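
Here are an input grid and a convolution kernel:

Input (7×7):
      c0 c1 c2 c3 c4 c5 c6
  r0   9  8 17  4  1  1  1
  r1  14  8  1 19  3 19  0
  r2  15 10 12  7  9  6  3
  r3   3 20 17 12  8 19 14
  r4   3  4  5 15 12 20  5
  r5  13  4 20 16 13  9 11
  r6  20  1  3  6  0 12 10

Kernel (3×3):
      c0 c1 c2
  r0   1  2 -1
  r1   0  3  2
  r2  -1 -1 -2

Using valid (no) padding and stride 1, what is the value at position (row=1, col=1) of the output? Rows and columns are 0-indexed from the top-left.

The receptive field on the input at this output position is [8 1 19 / 10 12 7 / 20 17 12]. Elementwise product with the kernel and sum: 8·1 + 1·2 + 19·-1 + 12·3 + 7·2 + 20·-1 + 17·-1 + 12·-2.

-20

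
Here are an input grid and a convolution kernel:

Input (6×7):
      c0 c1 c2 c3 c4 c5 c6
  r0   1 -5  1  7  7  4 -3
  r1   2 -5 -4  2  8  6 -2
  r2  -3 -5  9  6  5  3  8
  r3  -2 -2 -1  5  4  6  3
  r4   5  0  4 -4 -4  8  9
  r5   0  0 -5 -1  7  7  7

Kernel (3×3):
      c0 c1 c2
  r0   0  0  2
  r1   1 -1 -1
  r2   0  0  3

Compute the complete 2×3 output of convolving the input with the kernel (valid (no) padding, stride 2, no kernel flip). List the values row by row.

Output[0,0]: The receptive field on the input at this output position is [1 -5 1 / 2 -5 -4 / -3 -5 9]. Elementwise product with the kernel and sum: 1·2 + 2·1 + -5·-1 + -4·-1 + 9·3.

40 15 22
31 -12 38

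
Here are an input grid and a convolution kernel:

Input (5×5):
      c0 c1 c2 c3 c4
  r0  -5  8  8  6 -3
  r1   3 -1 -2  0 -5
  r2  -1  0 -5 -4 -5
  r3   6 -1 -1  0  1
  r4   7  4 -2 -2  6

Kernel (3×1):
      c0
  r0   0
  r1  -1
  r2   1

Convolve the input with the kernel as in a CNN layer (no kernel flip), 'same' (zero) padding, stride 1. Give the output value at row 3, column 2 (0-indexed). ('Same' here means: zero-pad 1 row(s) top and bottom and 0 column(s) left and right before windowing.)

-1

The receptive field on the zero-padded input at this output position is [-5 / -1 / -2]. Elementwise product with the kernel and sum: -1·-1 + -2·1.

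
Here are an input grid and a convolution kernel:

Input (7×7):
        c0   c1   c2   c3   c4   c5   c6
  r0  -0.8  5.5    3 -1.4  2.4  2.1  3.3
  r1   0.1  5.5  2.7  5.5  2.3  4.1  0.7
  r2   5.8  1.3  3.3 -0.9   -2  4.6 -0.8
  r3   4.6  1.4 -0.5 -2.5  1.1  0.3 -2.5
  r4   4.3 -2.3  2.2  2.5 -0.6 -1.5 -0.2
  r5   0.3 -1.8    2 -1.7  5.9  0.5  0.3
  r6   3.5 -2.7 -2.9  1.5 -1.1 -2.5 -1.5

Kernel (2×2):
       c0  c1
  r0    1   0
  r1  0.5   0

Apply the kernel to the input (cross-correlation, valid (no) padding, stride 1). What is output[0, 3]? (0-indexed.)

1.35

The receptive field on the input at this output position is [-1.4 2.4 / 5.5 2.3]. Elementwise product with the kernel and sum: -1.4·1 + 5.5·0.5.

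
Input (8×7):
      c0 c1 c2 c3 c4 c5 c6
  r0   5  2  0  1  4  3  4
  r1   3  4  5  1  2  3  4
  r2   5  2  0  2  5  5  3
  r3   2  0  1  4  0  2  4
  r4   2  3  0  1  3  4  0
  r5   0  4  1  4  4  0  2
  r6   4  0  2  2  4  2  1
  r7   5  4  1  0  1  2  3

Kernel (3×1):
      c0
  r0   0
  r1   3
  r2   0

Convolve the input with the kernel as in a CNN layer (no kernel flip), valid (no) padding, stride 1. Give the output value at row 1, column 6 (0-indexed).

The receptive field on the input at this output position is [4 / 3 / 4]. Elementwise product with the kernel and sum: 3·3.

9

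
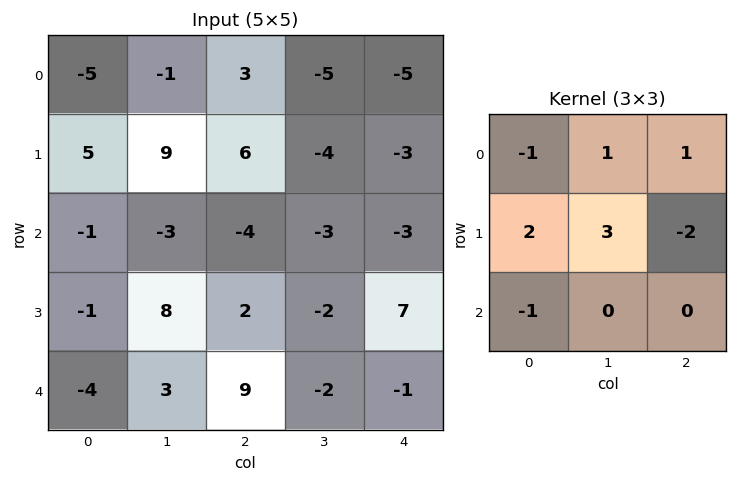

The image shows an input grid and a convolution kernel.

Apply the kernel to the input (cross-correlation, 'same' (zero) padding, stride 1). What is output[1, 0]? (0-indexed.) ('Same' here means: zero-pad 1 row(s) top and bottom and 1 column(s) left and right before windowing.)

-9

The receptive field on the zero-padded input at this output position is [0 -5 -1 / 0 5 9 / 0 -1 -3]. Elementwise product with the kernel and sum: 0·-1 + -5·1 + -1·1 + 0·2 + 5·3 + 9·-2 + 0·-1.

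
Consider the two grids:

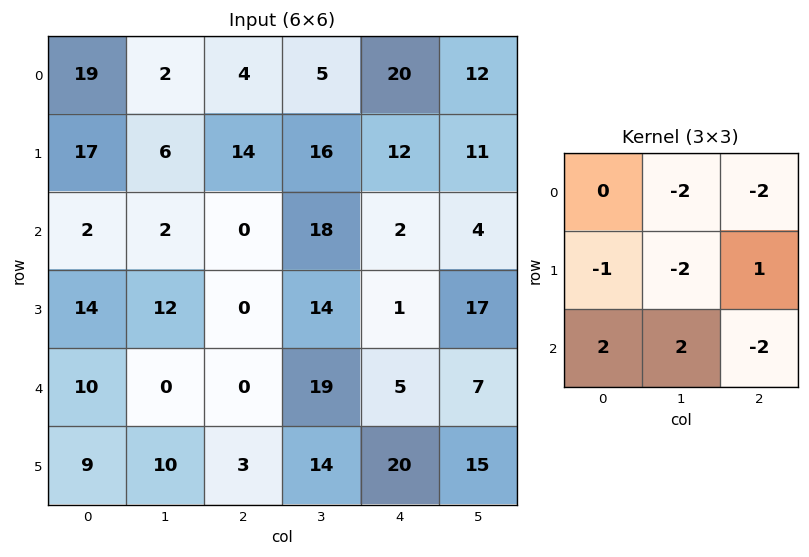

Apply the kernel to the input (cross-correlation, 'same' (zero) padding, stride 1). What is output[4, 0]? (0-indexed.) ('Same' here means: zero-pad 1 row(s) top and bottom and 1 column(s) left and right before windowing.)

The receptive field on the zero-padded input at this output position is [0 14 12 / 0 10 0 / 0 9 10]. Elementwise product with the kernel and sum: 14·-2 + 12·-2 + 0·-1 + 10·-2 + 0·1 + 0·2 + 9·2 + 10·-2.

-74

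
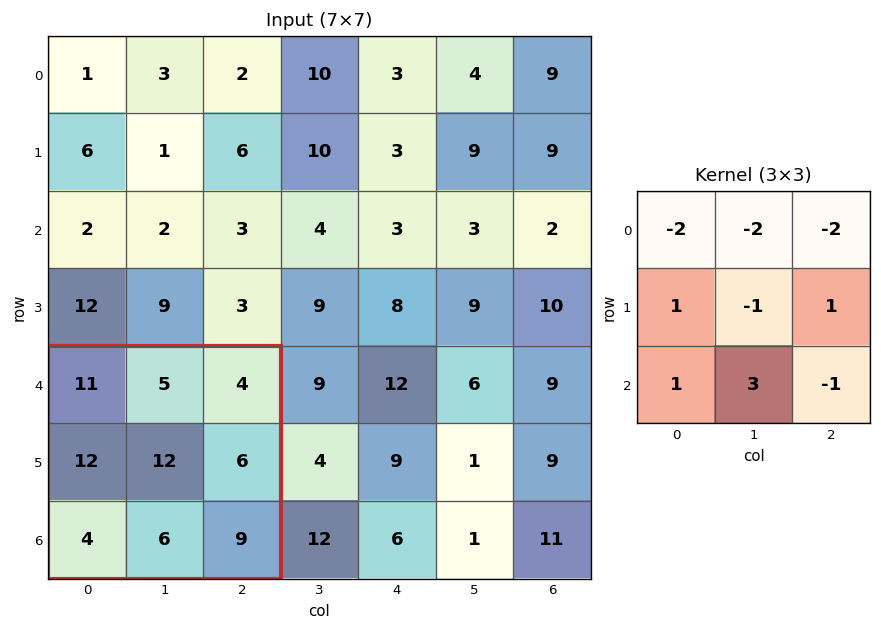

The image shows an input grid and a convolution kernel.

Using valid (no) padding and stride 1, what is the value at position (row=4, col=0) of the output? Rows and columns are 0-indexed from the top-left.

-21

The receptive field on the input at this output position is [11 5 4 / 12 12 6 / 4 6 9]. Elementwise product with the kernel and sum: 11·-2 + 5·-2 + 4·-2 + 12·1 + 12·-1 + 6·1 + 4·1 + 6·3 + 9·-1.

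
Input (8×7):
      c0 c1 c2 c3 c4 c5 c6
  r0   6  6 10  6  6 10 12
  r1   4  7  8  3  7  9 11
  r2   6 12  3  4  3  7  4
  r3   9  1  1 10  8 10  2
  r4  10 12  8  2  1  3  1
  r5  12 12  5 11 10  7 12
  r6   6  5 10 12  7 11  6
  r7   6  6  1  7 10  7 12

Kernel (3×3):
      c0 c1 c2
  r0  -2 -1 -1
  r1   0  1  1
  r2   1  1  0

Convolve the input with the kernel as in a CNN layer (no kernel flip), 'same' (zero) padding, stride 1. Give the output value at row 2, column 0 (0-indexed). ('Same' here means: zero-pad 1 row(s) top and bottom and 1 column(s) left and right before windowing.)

16

The receptive field on the zero-padded input at this output position is [0 4 7 / 0 6 12 / 0 9 1]. Elementwise product with the kernel and sum: 0·-2 + 4·-1 + 7·-1 + 6·1 + 12·1 + 0·1 + 9·1.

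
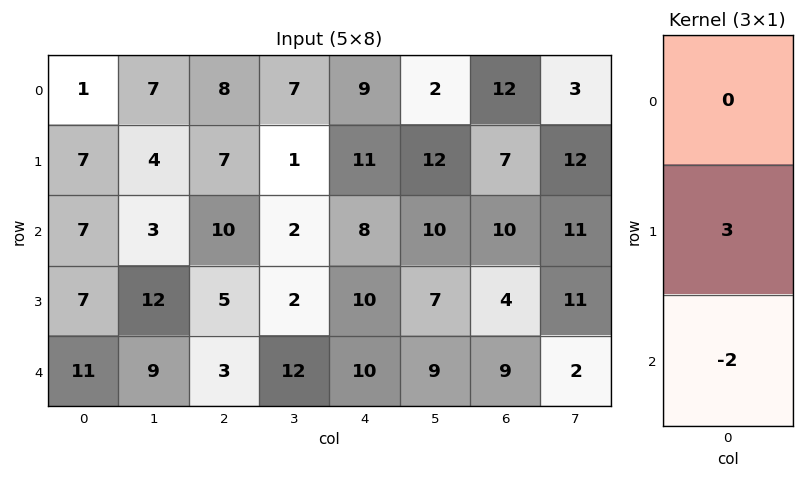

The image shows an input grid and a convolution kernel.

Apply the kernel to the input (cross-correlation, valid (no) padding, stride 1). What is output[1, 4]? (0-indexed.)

4

The receptive field on the input at this output position is [11 / 8 / 10]. Elementwise product with the kernel and sum: 8·3 + 10·-2.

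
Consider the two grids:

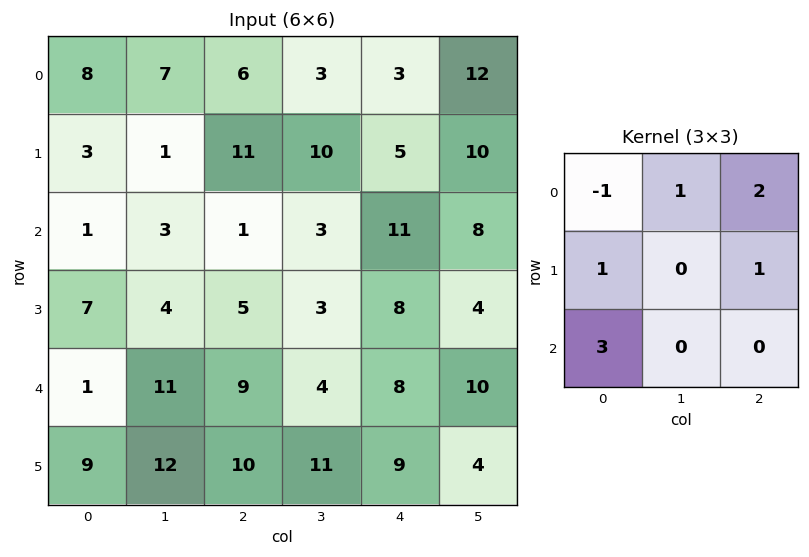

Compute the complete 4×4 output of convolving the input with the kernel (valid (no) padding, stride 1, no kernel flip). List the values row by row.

Output[0,0]: The receptive field on the input at this output position is [8 7 6 / 3 1 11 / 1 3 1]. Elementwise product with the kernel and sum: 8·-1 + 7·1 + 6·2 + 3·1 + 11·1 + 1·3.

28 25 22 53
43 48 36 35
19 44 64 43
44 58 61 60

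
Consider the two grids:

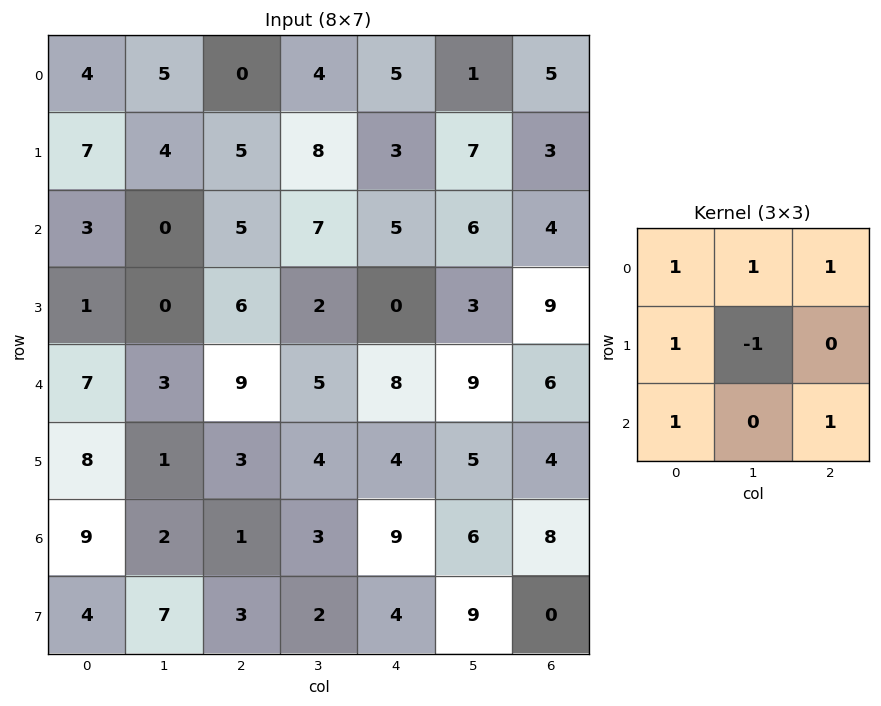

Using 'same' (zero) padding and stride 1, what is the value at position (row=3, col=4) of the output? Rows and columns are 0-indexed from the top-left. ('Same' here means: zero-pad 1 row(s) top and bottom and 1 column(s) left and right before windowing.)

34

The receptive field on the zero-padded input at this output position is [7 5 6 / 2 0 3 / 5 8 9]. Elementwise product with the kernel and sum: 7·1 + 5·1 + 6·1 + 2·1 + 0·-1 + 5·1 + 9·1.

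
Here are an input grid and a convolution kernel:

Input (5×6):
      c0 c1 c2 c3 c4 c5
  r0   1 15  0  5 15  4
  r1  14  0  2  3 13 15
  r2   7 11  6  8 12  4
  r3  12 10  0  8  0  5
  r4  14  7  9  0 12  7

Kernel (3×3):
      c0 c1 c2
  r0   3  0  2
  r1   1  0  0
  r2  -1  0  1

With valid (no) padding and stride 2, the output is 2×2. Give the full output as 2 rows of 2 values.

Output[0,0]: The receptive field on the input at this output position is [1 15 0 / 14 0 2 / 7 11 6]. Elementwise product with the kernel and sum: 1·3 + 0·2 + 14·1 + 7·-1 + 6·1.

16 38
40 45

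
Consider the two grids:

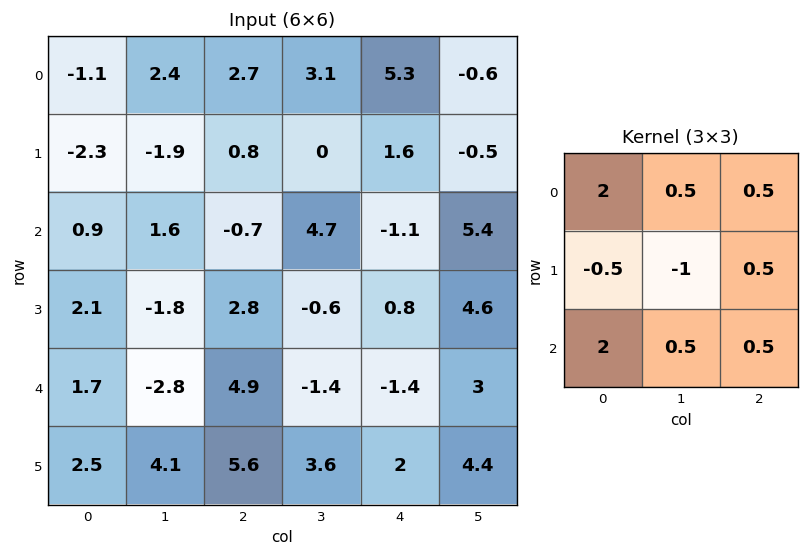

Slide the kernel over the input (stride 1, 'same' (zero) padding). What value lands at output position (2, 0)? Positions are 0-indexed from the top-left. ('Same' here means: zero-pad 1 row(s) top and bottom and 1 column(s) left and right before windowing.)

The receptive field on the zero-padded input at this output position is [0 -2.3 -1.9 / 0 0.9 1.6 / 0 2.1 -1.8]. Elementwise product with the kernel and sum: 0·2 + -2.3·0.5 + -1.9·0.5 + 0·-0.5 + 0.9·-1 + 1.6·0.5 + 0·2 + 2.1·0.5 + -1.8·0.5.

-2.05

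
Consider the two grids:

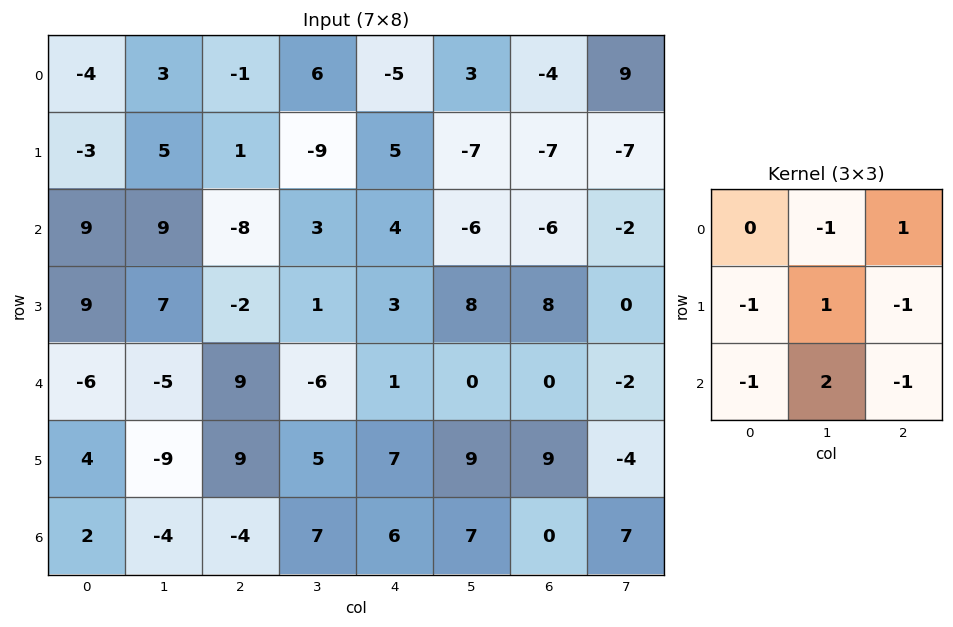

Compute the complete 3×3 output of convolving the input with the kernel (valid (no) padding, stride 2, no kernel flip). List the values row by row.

20 -16 -22
-30 -21 -4
-14 8 1

Output[0,0]: The receptive field on the input at this output position is [-4 3 -1 / -3 5 1 / 9 9 -8]. Elementwise product with the kernel and sum: 3·-1 + -1·1 + -3·-1 + 5·1 + 1·-1 + 9·-1 + 9·2 + -8·-1.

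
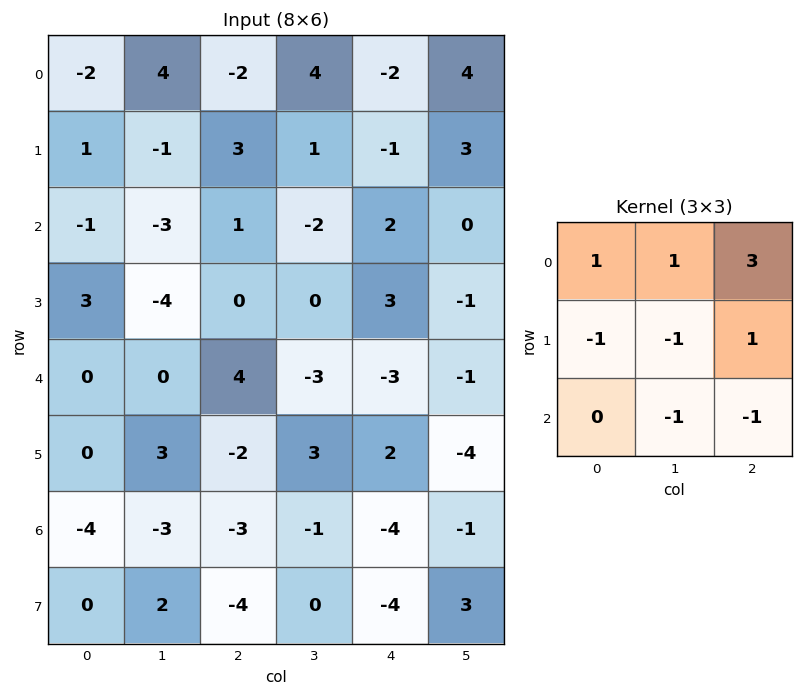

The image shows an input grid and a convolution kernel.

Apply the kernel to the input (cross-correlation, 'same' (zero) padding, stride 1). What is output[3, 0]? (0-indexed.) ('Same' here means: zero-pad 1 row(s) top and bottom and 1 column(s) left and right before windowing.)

-17

The receptive field on the zero-padded input at this output position is [0 -1 -3 / 0 3 -4 / 0 0 0]. Elementwise product with the kernel and sum: 0·1 + -1·1 + -3·3 + 0·-1 + 3·-1 + -4·1 + 0·-1 + 0·-1.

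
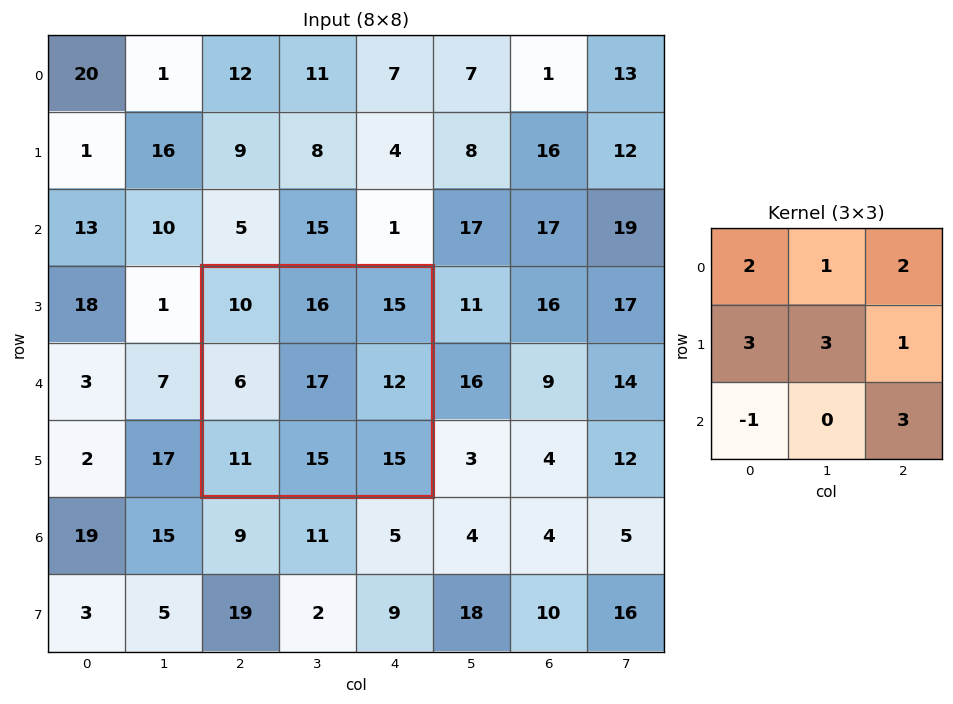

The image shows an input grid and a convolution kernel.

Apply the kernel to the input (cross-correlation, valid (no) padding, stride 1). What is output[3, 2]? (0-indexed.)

The receptive field on the input at this output position is [10 16 15 / 6 17 12 / 11 15 15]. Elementwise product with the kernel and sum: 10·2 + 16·1 + 15·2 + 6·3 + 17·3 + 12·1 + 11·-1 + 15·3.

181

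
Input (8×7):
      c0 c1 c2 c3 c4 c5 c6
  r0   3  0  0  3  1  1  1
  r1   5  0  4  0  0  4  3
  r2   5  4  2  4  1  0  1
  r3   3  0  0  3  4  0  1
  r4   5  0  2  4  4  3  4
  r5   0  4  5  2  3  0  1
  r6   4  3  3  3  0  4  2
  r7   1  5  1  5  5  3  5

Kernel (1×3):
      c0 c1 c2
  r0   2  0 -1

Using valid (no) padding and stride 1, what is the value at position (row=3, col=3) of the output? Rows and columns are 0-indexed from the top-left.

6

The receptive field on the input at this output position is [3 4 0]. Elementwise product with the kernel and sum: 3·2 + 0·-1.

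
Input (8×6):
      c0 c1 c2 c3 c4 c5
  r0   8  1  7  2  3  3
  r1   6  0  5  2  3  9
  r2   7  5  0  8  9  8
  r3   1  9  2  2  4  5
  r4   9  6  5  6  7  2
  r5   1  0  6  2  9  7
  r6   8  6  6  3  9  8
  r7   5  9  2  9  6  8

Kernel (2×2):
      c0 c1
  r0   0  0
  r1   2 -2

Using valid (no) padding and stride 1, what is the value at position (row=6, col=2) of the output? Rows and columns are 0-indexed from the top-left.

The receptive field on the input at this output position is [6 3 / 2 9]. Elementwise product with the kernel and sum: 2·2 + 9·-2.

-14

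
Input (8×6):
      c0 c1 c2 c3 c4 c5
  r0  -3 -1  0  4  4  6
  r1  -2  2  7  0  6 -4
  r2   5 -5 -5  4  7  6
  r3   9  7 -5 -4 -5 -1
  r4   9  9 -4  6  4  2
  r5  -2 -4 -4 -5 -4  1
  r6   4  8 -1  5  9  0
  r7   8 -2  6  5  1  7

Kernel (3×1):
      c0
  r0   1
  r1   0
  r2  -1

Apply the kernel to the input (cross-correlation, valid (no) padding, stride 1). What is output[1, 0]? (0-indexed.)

The receptive field on the input at this output position is [-2 / 5 / 9]. Elementwise product with the kernel and sum: -2·1 + 9·-1.

-11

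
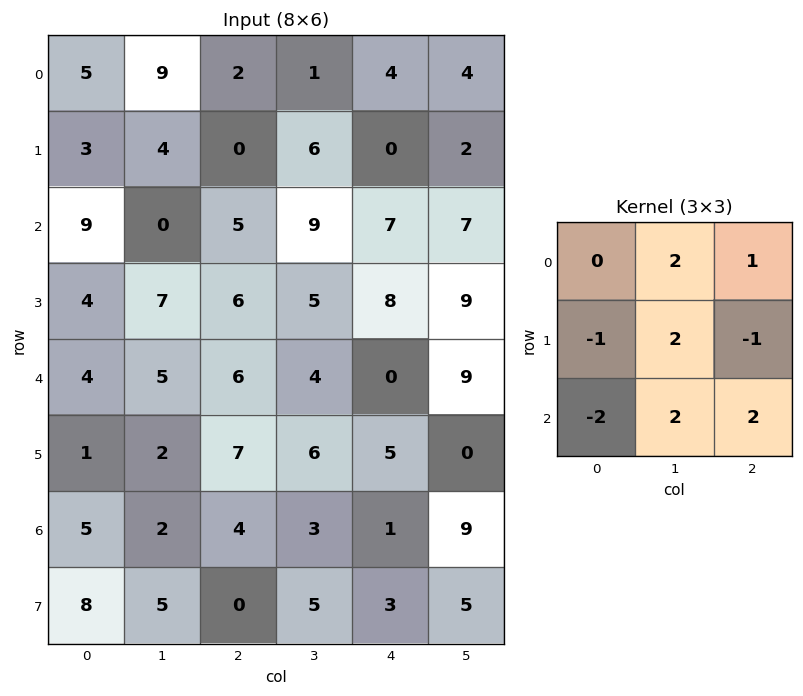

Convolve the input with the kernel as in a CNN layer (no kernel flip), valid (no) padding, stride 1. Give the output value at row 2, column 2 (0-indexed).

17

The receptive field on the input at this output position is [5 9 7 / 6 5 8 / 6 4 0]. Elementwise product with the kernel and sum: 9·2 + 7·1 + 6·-1 + 5·2 + 8·-1 + 6·-2 + 4·2 + 0·2.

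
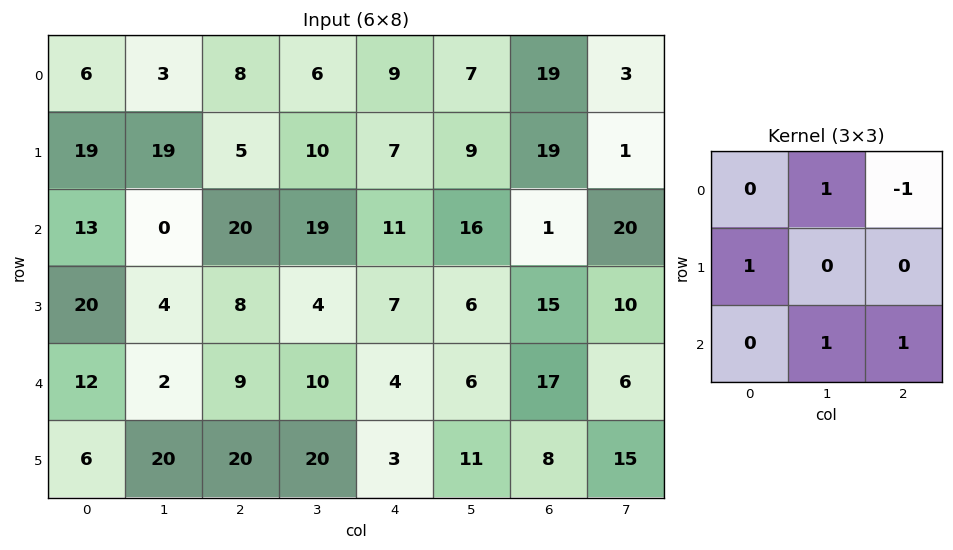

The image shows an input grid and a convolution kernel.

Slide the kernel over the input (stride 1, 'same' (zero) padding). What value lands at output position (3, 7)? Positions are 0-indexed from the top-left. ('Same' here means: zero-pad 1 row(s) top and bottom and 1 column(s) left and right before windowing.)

The receptive field on the zero-padded input at this output position is [1 20 0 / 15 10 0 / 17 6 0]. Elementwise product with the kernel and sum: 20·1 + 0·-1 + 15·1 + 6·1 + 0·1.

41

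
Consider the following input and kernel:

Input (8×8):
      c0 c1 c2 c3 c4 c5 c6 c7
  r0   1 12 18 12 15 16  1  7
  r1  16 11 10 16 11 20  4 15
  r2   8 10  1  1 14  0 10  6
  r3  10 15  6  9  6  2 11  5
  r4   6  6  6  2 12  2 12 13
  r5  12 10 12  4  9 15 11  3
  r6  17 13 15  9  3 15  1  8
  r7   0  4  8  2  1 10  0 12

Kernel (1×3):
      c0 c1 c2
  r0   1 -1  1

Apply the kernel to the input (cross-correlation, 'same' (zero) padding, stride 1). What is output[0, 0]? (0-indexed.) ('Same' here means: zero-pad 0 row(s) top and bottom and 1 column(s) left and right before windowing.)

11

The receptive field on the zero-padded input at this output position is [0 1 12]. Elementwise product with the kernel and sum: 0·1 + 1·-1 + 12·1.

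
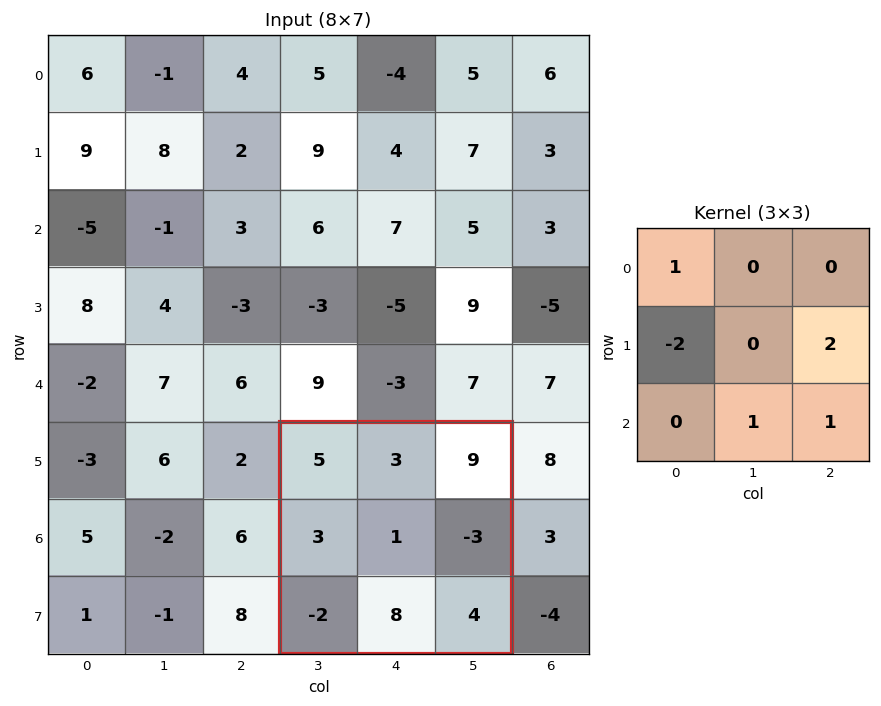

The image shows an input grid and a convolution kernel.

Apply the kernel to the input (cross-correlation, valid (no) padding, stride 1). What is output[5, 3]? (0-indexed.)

The receptive field on the input at this output position is [5 3 9 / 3 1 -3 / -2 8 4]. Elementwise product with the kernel and sum: 5·1 + 3·-2 + -3·2 + 8·1 + 4·1.

5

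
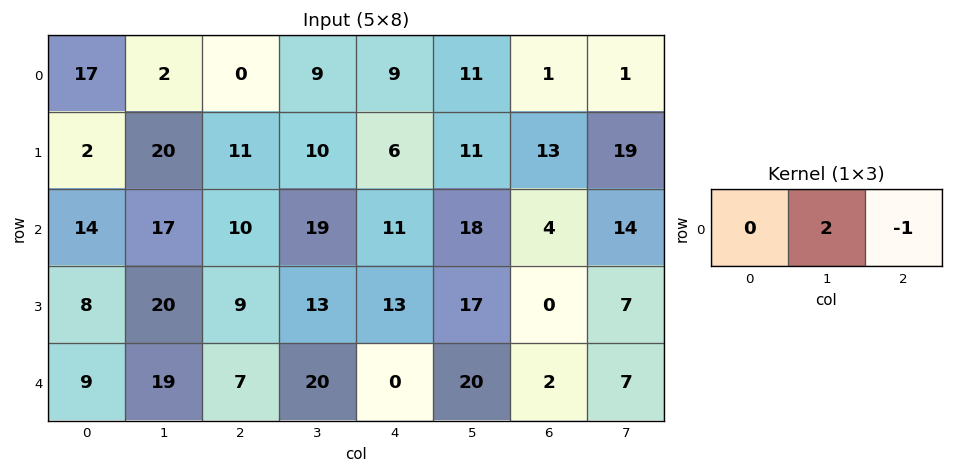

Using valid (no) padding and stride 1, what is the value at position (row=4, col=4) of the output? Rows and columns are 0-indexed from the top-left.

38

The receptive field on the input at this output position is [0 20 2]. Elementwise product with the kernel and sum: 20·2 + 2·-1.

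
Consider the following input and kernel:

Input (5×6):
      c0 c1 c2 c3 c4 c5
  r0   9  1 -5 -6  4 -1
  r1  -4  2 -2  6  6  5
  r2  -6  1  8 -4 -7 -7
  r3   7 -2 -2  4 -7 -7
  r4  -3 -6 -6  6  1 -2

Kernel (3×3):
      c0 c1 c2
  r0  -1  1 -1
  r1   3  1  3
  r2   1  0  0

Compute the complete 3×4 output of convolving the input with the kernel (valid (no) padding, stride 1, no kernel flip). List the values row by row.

-25 23 21 46
22 -13 -1 -41
9 9 -34 -6

Output[0,0]: The receptive field on the input at this output position is [9 1 -5 / -4 2 -2 / -6 1 8]. Elementwise product with the kernel and sum: 9·-1 + 1·1 + -5·-1 + -4·3 + 2·1 + -2·3 + -6·1.
Output[0,1]: The receptive field on the input at this output position is [1 -5 -6 / 2 -2 6 / 1 8 -4]. Elementwise product with the kernel and sum: 1·-1 + -5·1 + -6·-1 + 2·3 + -2·1 + 6·3 + 1·1.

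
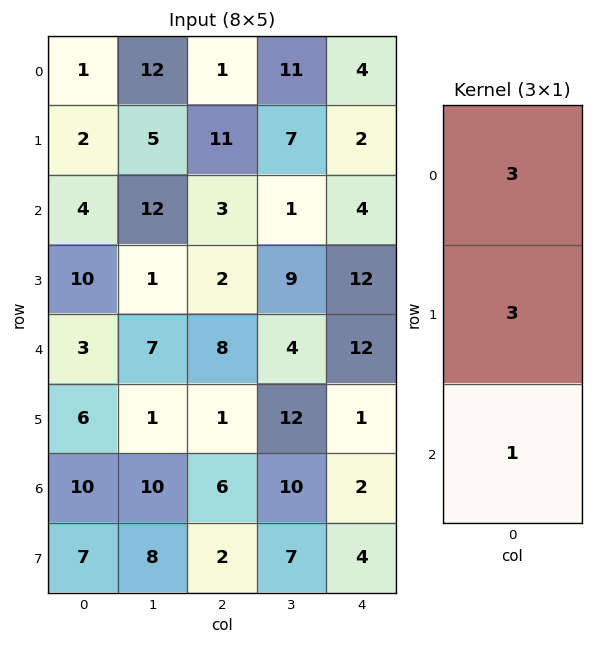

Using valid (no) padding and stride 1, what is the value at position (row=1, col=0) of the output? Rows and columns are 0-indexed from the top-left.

28

The receptive field on the input at this output position is [2 / 4 / 10]. Elementwise product with the kernel and sum: 2·3 + 4·3 + 10·1.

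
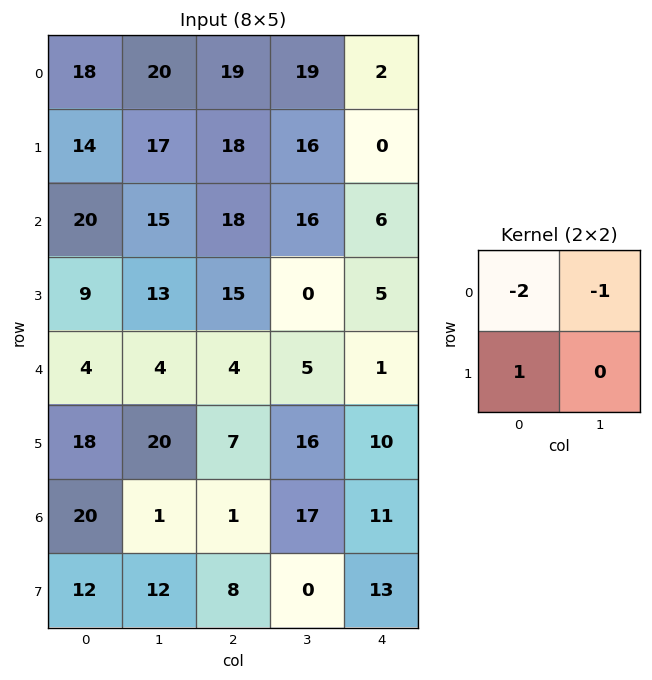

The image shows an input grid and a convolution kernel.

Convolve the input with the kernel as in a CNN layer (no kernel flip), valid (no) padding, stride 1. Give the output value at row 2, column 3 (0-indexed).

-38

The receptive field on the input at this output position is [16 6 / 0 5]. Elementwise product with the kernel and sum: 16·-2 + 6·-1 + 0·1.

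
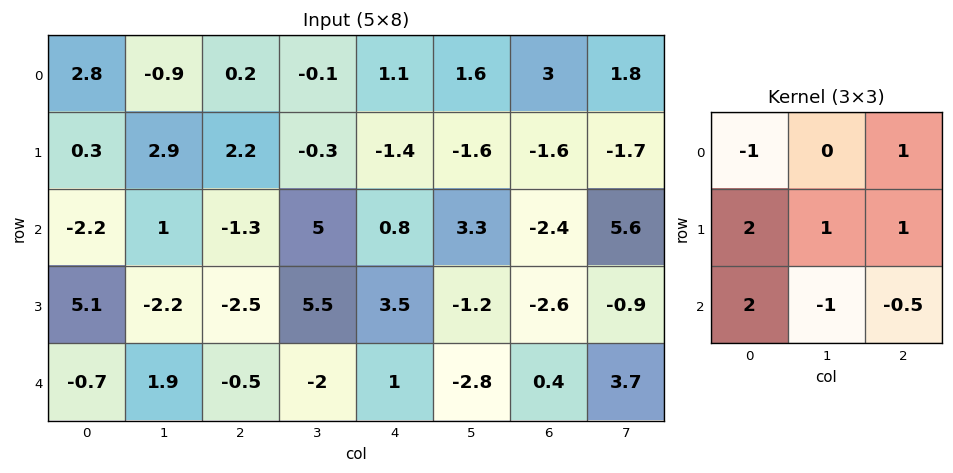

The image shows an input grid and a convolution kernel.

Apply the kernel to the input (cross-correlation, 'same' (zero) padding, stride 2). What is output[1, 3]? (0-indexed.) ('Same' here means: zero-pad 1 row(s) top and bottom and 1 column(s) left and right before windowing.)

The receptive field on the zero-padded input at this output position is [-1.6 -1.6 -1.7 / 3.3 -2.4 5.6 / -1.2 -2.6 -0.9]. Elementwise product with the kernel and sum: -1.6·-1 + -1.7·1 + 3.3·2 + -2.4·1 + 5.6·1 + -1.2·2 + -2.6·-1 + -0.9·-0.5.

10.35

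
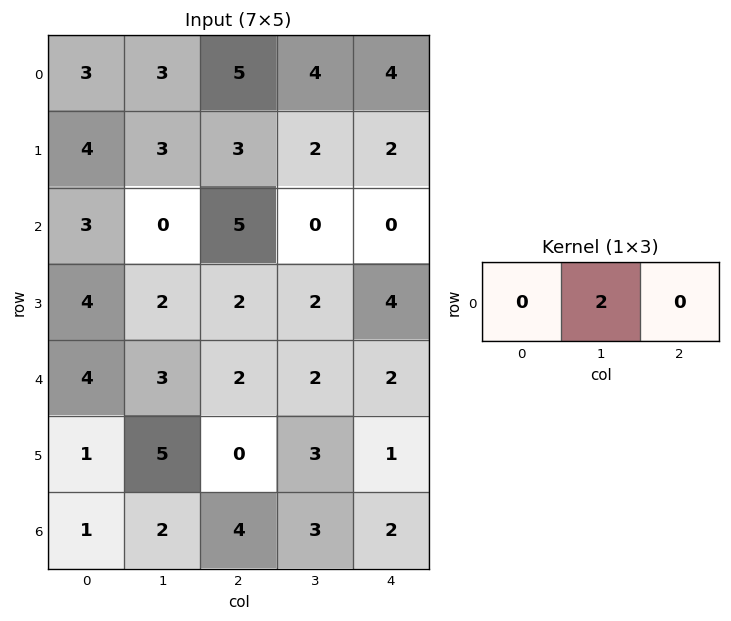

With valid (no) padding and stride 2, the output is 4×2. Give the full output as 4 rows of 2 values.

6 8
0 0
6 4
4 6

Output[0,0]: The receptive field on the input at this output position is [3 3 5]. Elementwise product with the kernel and sum: 3·2.
Output[0,1]: The receptive field on the input at this output position is [5 4 4]. Elementwise product with the kernel and sum: 4·2.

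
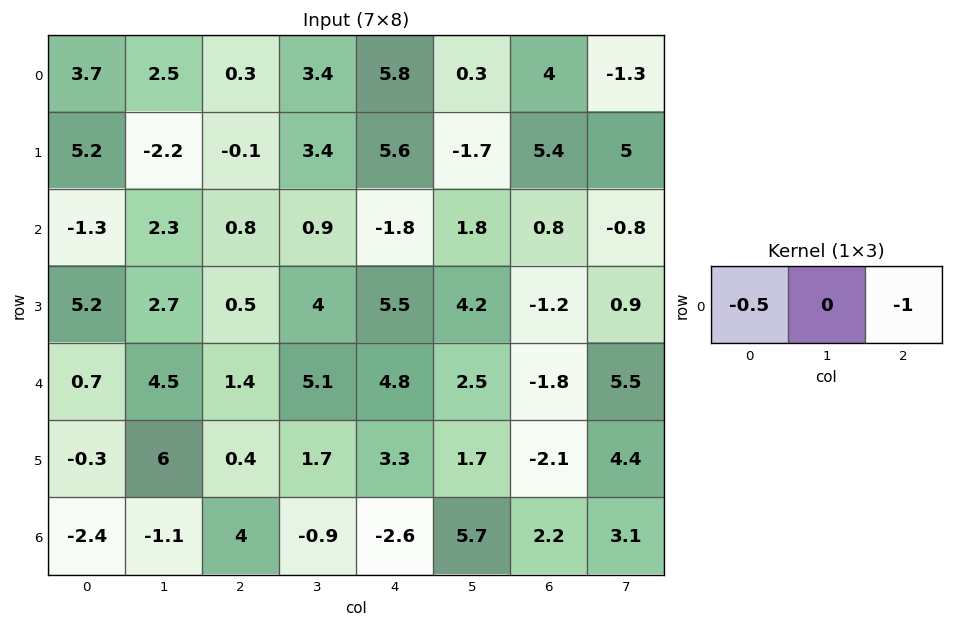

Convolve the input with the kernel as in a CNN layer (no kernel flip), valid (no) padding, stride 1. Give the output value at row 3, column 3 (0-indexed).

-6.2

The receptive field on the input at this output position is [4 5.5 4.2]. Elementwise product with the kernel and sum: 4·-0.5 + 4.2·-1.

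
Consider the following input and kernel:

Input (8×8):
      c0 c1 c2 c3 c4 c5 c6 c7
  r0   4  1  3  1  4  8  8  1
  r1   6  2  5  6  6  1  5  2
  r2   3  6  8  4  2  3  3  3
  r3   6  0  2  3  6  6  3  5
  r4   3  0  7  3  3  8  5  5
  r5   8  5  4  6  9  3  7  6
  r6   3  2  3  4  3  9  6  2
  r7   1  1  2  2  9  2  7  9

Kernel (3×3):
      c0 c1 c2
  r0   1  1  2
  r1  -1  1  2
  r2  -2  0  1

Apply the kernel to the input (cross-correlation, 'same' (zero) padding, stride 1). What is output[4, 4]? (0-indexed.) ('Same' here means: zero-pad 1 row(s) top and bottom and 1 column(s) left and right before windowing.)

28

The receptive field on the zero-padded input at this output position is [3 6 6 / 3 3 8 / 6 9 3]. Elementwise product with the kernel and sum: 3·1 + 6·1 + 6·2 + 3·-1 + 3·1 + 8·2 + 6·-2 + 3·1.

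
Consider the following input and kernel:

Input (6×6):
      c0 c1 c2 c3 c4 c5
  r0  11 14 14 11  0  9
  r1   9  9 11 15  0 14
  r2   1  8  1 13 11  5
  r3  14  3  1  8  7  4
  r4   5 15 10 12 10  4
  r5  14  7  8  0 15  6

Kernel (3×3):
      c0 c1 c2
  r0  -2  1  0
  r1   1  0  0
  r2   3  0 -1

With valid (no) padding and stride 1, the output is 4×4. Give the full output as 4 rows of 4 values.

Output[0,0]: The receptive field on the input at this output position is [11 14 14 / 9 9 11 / 1 8 1]. Elementwise product with the kernel and sum: 11·-2 + 14·1 + 9·1 + 1·3 + 1·-1.

3 6 -14 27
33 2 -10 3
25 21 32 25
14 31 25 -3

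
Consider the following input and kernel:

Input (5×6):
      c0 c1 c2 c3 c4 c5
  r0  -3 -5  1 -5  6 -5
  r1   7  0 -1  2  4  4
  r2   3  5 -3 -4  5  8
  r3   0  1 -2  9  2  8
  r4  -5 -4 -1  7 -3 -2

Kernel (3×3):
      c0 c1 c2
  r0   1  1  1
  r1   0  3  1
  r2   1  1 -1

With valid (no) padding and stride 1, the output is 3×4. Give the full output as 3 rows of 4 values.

3 -4 0 5
21 -22 3 36
-2 -11 36 29

Output[0,0]: The receptive field on the input at this output position is [-3 -5 1 / 7 0 -1 / 3 5 -3]. Elementwise product with the kernel and sum: -3·1 + -5·1 + 1·1 + 0·3 + -1·1 + 3·1 + 5·1 + -3·-1.
Output[0,1]: The receptive field on the input at this output position is [-5 1 -5 / 0 -1 2 / 5 -3 -4]. Elementwise product with the kernel and sum: -5·1 + 1·1 + -5·1 + -1·3 + 2·1 + 5·1 + -3·1 + -4·-1.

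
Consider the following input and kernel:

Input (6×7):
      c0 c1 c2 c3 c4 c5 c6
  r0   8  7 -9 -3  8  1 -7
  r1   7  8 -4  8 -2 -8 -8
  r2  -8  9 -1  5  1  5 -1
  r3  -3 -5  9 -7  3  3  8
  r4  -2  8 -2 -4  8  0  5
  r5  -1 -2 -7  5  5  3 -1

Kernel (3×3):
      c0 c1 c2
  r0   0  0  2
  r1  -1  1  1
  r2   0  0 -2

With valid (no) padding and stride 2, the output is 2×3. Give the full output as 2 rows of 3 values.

Output[0,0]: The receptive field on the input at this output position is [8 7 -9 / 7 8 -4 / -8 9 -1]. Elementwise product with the kernel and sum: -9·2 + 7·-1 + 8·1 + -4·1 + -1·-2.
Output[0,1]: The receptive field on the input at this output position is [-9 -3 8 / -4 8 -2 / -1 5 1]. Elementwise product with the kernel and sum: 8·2 + -4·-1 + 8·1 + -2·1 + 1·-2.

-19 24 -26
9 -27 -4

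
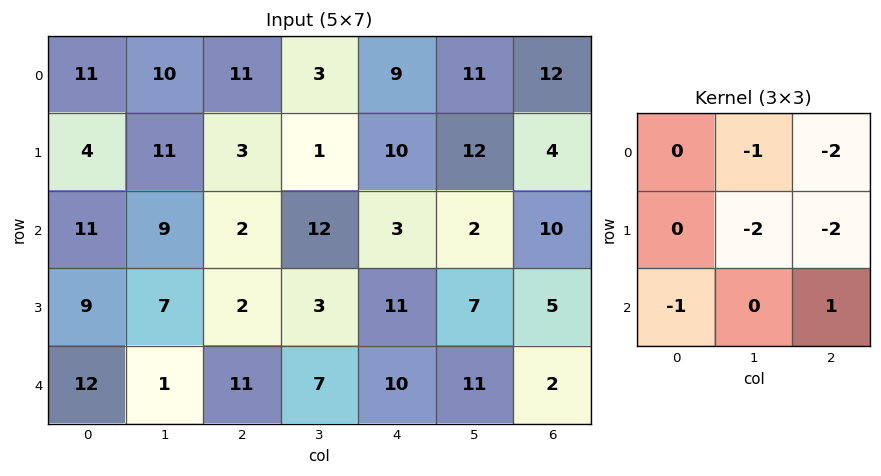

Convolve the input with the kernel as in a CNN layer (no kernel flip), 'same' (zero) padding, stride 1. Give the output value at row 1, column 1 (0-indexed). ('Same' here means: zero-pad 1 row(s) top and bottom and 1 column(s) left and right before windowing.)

The receptive field on the zero-padded input at this output position is [11 10 11 / 4 11 3 / 11 9 2]. Elementwise product with the kernel and sum: 10·-1 + 11·-2 + 11·-2 + 3·-2 + 11·-1 + 2·1.

-69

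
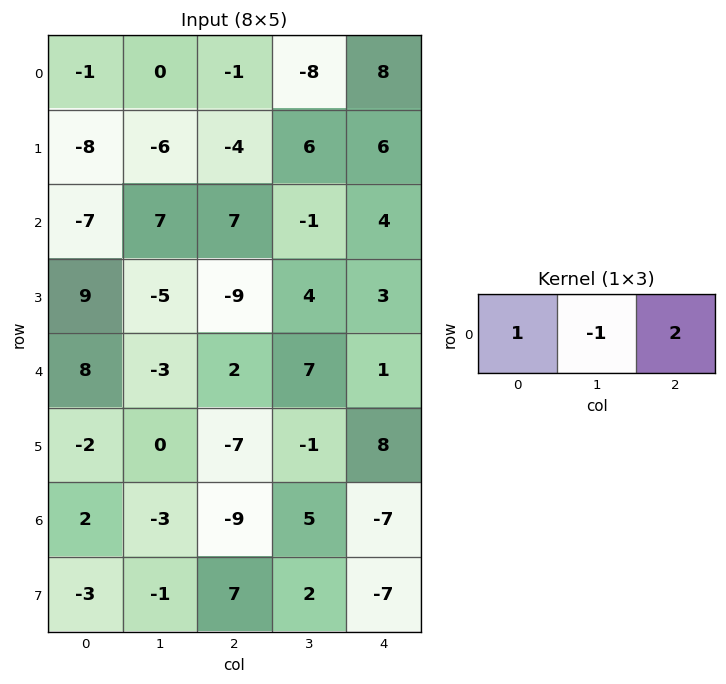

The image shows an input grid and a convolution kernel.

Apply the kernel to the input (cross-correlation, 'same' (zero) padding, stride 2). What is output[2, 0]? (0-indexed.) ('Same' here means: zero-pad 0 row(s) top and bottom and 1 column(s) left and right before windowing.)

The receptive field on the zero-padded input at this output position is [0 8 -3]. Elementwise product with the kernel and sum: 0·1 + 8·-1 + -3·2.

-14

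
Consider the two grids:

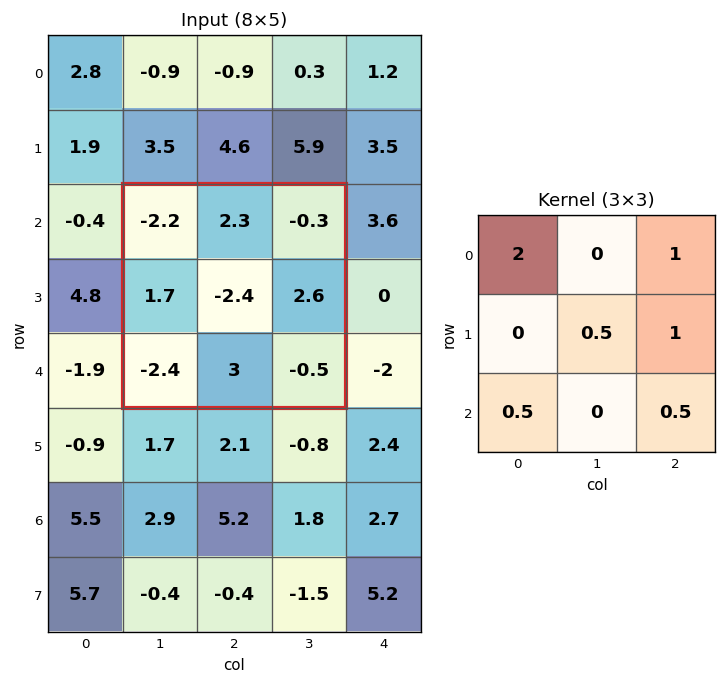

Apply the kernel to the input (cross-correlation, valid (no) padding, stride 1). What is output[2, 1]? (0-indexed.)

-4.75

The receptive field on the input at this output position is [-2.2 2.3 -0.3 / 1.7 -2.4 2.6 / -2.4 3 -0.5]. Elementwise product with the kernel and sum: -2.2·2 + -0.3·1 + -2.4·0.5 + 2.6·1 + -2.4·0.5 + -0.5·0.5.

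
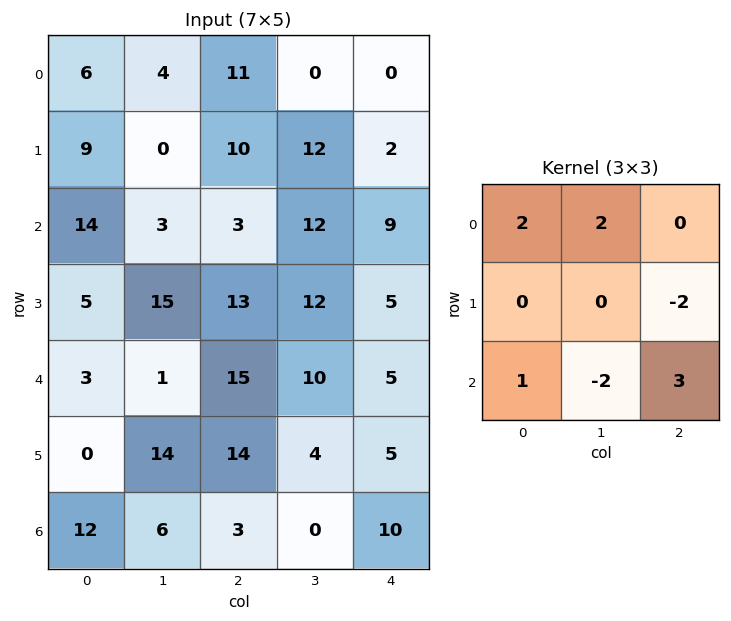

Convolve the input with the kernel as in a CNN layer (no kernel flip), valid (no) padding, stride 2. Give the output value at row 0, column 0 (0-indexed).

17

The receptive field on the input at this output position is [6 4 11 / 9 0 10 / 14 3 3]. Elementwise product with the kernel and sum: 6·2 + 4·2 + 10·-2 + 14·1 + 3·-2 + 3·3.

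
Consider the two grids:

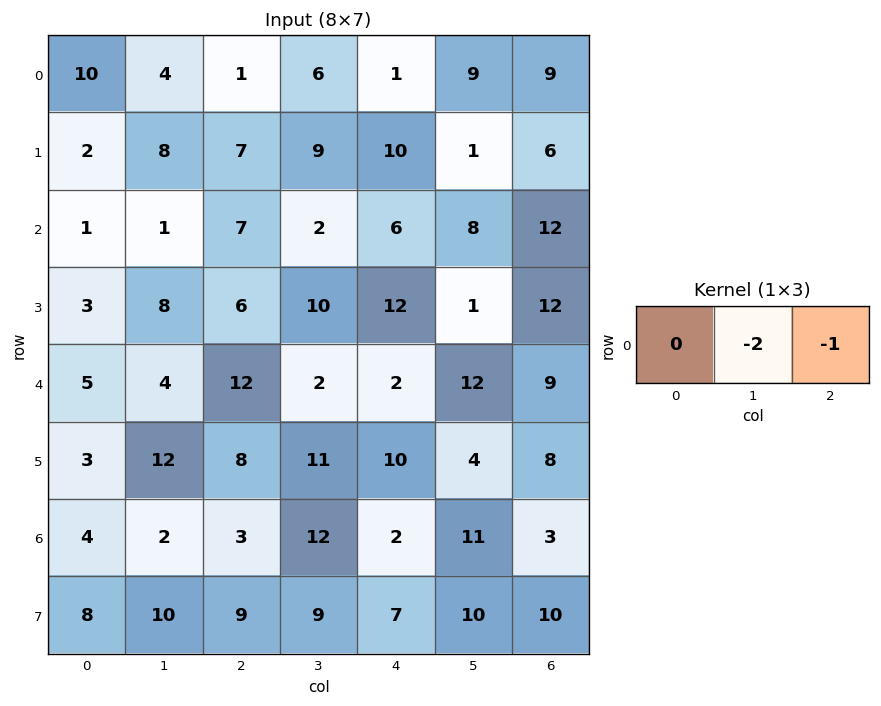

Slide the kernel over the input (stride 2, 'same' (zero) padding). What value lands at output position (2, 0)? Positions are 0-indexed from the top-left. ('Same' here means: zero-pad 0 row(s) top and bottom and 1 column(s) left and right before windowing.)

-14

The receptive field on the zero-padded input at this output position is [0 5 4]. Elementwise product with the kernel and sum: 5·-2 + 4·-1.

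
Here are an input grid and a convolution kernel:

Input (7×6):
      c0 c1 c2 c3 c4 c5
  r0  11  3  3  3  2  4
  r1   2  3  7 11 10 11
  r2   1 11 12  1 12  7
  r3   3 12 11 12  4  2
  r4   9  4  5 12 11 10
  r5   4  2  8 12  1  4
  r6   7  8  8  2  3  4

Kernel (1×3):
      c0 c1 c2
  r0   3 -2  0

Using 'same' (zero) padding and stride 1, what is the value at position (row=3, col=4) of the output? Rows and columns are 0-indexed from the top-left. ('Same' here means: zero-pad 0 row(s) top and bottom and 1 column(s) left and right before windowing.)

The receptive field on the zero-padded input at this output position is [12 4 2]. Elementwise product with the kernel and sum: 12·3 + 4·-2.

28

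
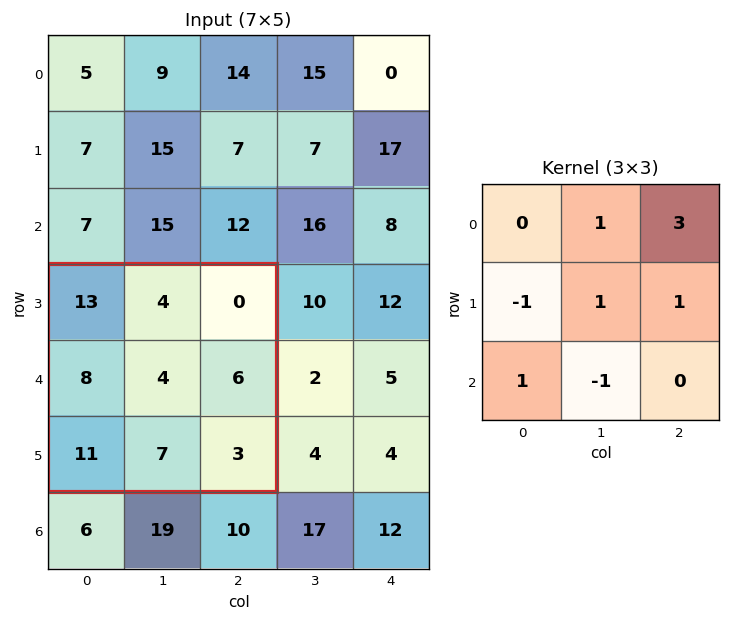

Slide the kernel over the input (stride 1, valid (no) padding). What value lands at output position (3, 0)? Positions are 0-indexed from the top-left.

The receptive field on the input at this output position is [13 4 0 / 8 4 6 / 11 7 3]. Elementwise product with the kernel and sum: 4·1 + 0·3 + 8·-1 + 4·1 + 6·1 + 11·1 + 7·-1.

10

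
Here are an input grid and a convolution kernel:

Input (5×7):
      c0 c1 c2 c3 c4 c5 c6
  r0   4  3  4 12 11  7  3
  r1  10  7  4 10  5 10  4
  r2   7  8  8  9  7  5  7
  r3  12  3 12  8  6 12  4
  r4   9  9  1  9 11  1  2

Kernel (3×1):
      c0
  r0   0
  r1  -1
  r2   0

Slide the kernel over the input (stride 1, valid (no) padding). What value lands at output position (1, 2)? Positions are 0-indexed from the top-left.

-8

The receptive field on the input at this output position is [4 / 8 / 12]. Elementwise product with the kernel and sum: 8·-1.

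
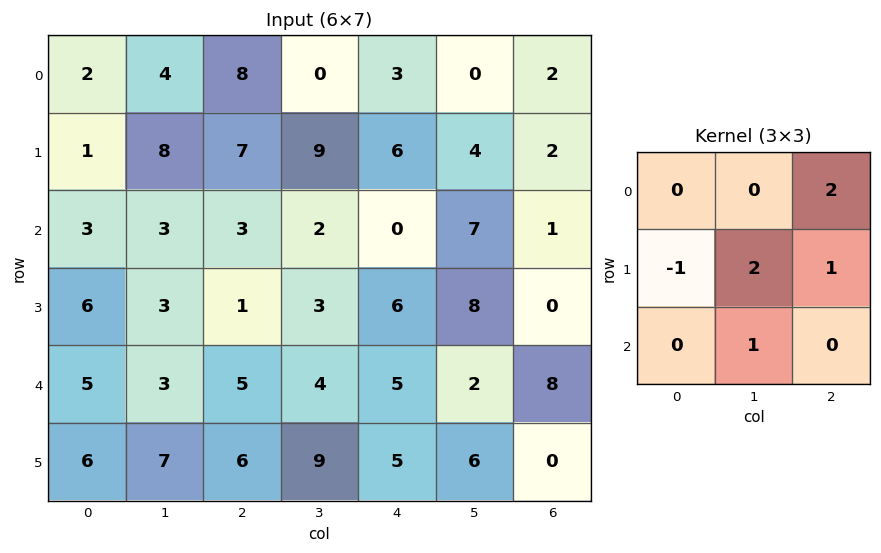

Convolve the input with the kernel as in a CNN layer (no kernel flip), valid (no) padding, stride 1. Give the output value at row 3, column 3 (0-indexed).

29

The receptive field on the input at this output position is [3 6 8 / 4 5 2 / 9 5 6]. Elementwise product with the kernel and sum: 8·2 + 4·-1 + 5·2 + 2·1 + 5·1.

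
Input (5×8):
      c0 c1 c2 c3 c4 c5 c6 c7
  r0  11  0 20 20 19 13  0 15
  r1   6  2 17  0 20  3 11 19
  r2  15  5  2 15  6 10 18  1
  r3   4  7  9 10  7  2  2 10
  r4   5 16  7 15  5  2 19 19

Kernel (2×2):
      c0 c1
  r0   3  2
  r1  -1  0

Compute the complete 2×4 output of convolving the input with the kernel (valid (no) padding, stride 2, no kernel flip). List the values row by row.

27 83 63 19
51 27 31 54

Output[0,0]: The receptive field on the input at this output position is [11 0 / 6 2]. Elementwise product with the kernel and sum: 11·3 + 0·2 + 6·-1.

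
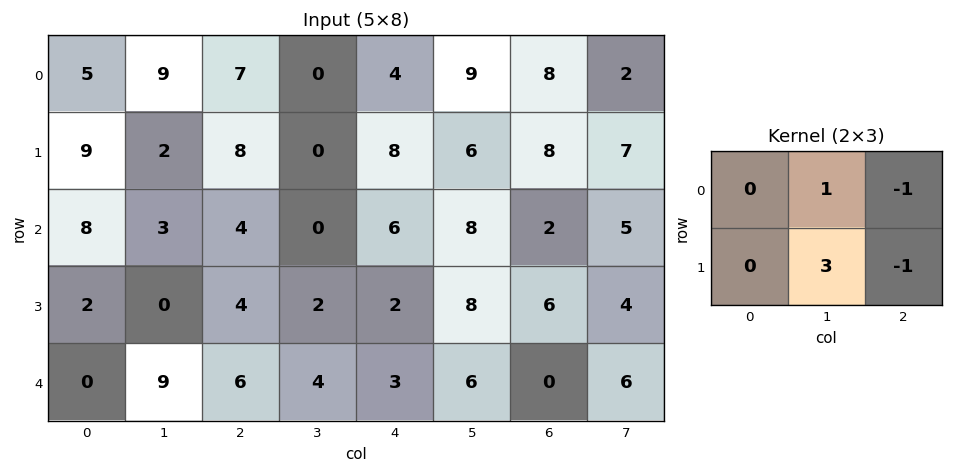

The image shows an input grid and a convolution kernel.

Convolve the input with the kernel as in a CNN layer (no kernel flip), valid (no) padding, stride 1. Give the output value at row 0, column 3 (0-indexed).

The receptive field on the input at this output position is [0 4 9 / 0 8 6]. Elementwise product with the kernel and sum: 4·1 + 9·-1 + 8·3 + 6·-1.

13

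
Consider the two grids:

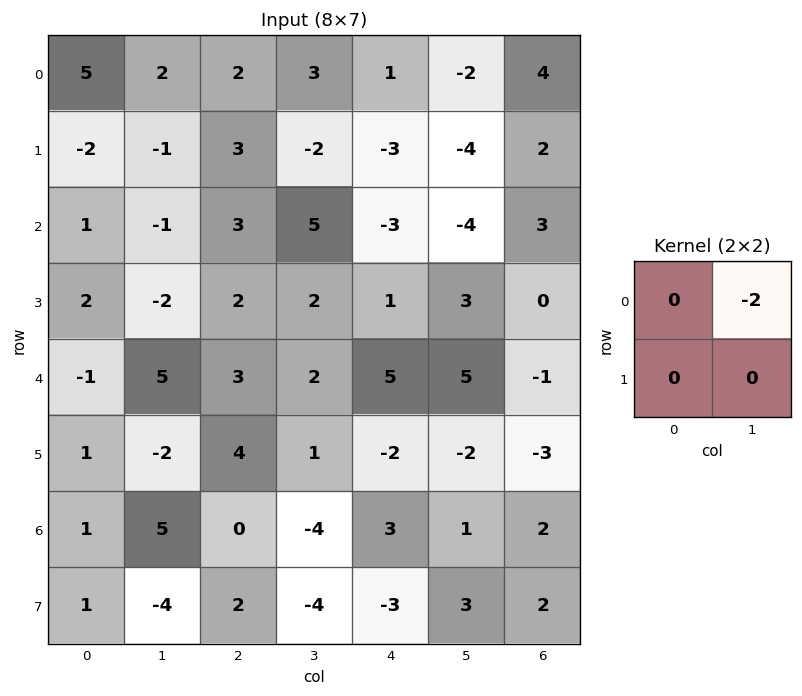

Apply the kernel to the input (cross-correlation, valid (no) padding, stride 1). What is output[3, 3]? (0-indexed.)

-2

The receptive field on the input at this output position is [2 1 / 2 5]. Elementwise product with the kernel and sum: 1·-2.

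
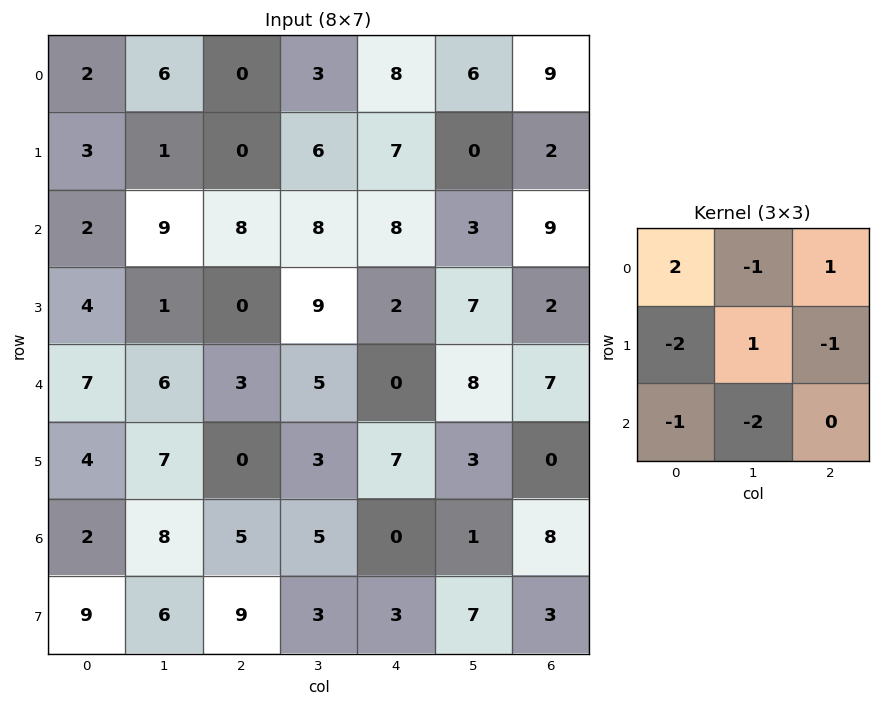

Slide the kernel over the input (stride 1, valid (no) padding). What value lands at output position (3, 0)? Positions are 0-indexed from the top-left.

-22

The receptive field on the input at this output position is [4 1 0 / 7 6 3 / 4 7 0]. Elementwise product with the kernel and sum: 4·2 + 1·-1 + 0·1 + 7·-2 + 6·1 + 3·-1 + 4·-1 + 7·-2.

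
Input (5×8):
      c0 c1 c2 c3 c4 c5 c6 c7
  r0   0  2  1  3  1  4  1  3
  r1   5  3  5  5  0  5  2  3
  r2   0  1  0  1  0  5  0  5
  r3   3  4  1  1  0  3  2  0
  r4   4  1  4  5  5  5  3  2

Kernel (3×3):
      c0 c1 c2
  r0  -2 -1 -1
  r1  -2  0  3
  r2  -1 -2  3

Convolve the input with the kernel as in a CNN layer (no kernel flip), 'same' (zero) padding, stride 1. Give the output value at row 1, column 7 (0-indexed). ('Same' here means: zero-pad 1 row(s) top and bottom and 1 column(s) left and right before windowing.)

The receptive field on the zero-padded input at this output position is [1 3 0 / 2 3 0 / 0 5 0]. Elementwise product with the kernel and sum: 1·-2 + 3·-1 + 0·-1 + 2·-2 + 0·3 + 0·-1 + 5·-2 + 0·3.

-19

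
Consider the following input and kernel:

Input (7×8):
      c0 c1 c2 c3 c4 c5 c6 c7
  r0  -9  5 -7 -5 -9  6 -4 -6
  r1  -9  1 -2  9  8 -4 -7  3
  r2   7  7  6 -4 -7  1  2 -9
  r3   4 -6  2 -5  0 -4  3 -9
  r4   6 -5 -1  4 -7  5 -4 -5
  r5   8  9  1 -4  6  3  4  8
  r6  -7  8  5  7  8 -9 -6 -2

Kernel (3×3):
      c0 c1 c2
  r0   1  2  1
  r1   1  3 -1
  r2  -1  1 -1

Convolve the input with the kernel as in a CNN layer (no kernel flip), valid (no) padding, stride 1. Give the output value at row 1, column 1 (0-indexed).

48

The receptive field on the input at this output position is [1 -2 9 / 7 6 -4 / -6 2 -5]. Elementwise product with the kernel and sum: 1·1 + -2·2 + 9·1 + 7·1 + 6·3 + -4·-1 + -6·-1 + 2·1 + -5·-1.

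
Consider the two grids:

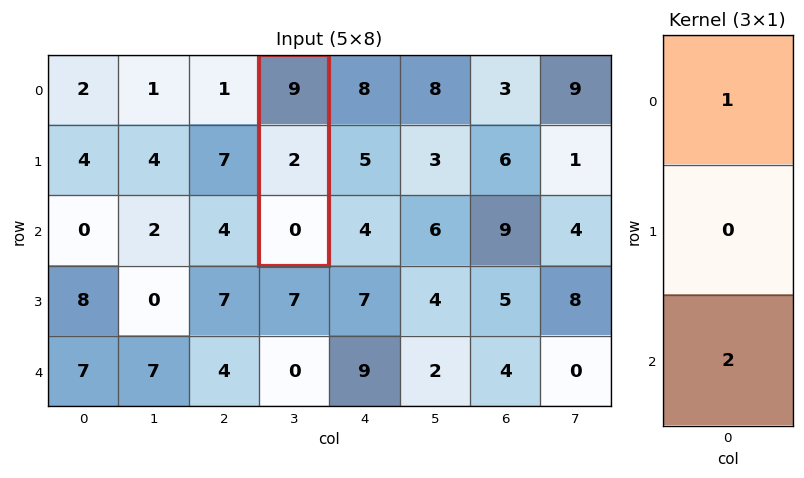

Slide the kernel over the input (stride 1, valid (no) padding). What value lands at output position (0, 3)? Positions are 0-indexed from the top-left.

The receptive field on the input at this output position is [9 / 2 / 0]. Elementwise product with the kernel and sum: 9·1 + 0·2.

9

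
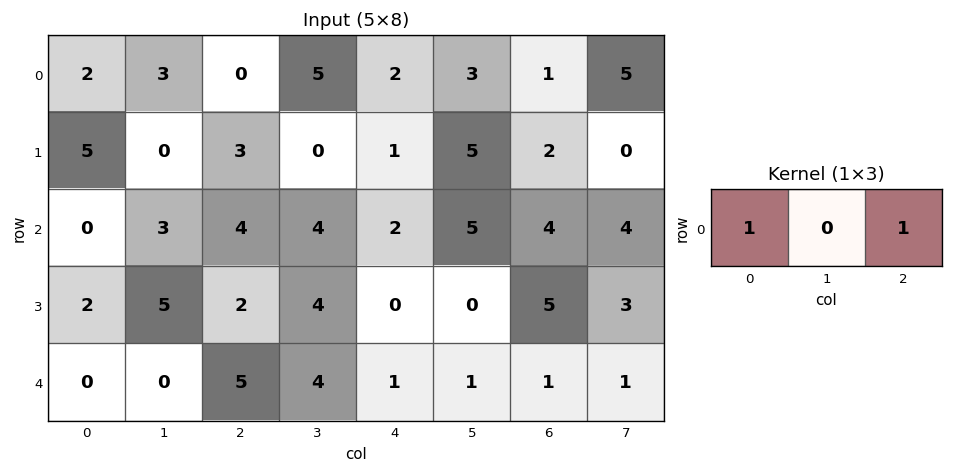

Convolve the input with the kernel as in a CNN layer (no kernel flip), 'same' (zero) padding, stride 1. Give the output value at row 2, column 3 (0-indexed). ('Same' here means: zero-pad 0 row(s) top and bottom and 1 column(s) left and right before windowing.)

6

The receptive field on the zero-padded input at this output position is [4 4 2]. Elementwise product with the kernel and sum: 4·1 + 2·1.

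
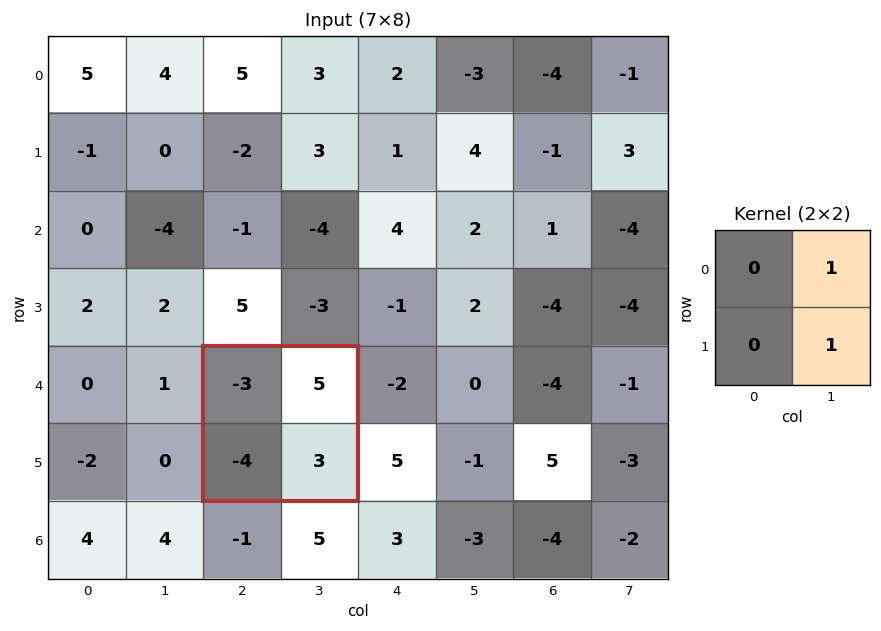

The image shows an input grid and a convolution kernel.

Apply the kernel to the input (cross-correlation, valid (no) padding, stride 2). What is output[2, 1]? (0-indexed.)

8

The receptive field on the input at this output position is [-3 5 / -4 3]. Elementwise product with the kernel and sum: 5·1 + 3·1.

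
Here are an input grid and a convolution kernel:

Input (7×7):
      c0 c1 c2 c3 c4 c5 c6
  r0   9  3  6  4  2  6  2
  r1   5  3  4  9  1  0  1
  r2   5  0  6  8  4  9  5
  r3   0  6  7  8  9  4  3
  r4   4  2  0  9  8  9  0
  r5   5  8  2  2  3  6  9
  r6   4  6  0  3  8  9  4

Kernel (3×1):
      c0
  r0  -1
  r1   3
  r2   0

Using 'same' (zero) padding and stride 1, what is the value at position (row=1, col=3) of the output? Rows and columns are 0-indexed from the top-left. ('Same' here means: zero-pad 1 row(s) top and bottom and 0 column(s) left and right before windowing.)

The receptive field on the zero-padded input at this output position is [4 / 9 / 8]. Elementwise product with the kernel and sum: 4·-1 + 9·3.

23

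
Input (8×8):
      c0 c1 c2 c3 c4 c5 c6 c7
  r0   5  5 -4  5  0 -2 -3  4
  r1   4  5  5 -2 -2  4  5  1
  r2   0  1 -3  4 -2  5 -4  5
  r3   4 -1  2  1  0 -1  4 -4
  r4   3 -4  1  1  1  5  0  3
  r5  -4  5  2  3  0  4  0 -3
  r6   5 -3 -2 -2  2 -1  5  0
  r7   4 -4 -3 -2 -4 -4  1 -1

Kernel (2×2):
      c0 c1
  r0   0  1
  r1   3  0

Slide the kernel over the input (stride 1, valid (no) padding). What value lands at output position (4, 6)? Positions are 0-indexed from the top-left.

3

The receptive field on the input at this output position is [0 3 / 0 -3]. Elementwise product with the kernel and sum: 3·1 + 0·3.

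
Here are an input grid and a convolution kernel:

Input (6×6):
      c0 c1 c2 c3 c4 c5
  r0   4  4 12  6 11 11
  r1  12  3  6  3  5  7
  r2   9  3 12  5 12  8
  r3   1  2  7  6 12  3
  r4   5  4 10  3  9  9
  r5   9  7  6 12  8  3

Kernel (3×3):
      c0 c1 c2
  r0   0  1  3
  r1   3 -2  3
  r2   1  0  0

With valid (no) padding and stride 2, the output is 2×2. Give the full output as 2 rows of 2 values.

97 78
64 96

Output[0,0]: The receptive field on the input at this output position is [4 4 12 / 12 3 6 / 9 3 12]. Elementwise product with the kernel and sum: 4·1 + 12·3 + 12·3 + 3·-2 + 6·3 + 9·1.
Output[0,1]: The receptive field on the input at this output position is [12 6 11 / 6 3 5 / 12 5 12]. Elementwise product with the kernel and sum: 6·1 + 11·3 + 6·3 + 3·-2 + 5·3 + 12·1.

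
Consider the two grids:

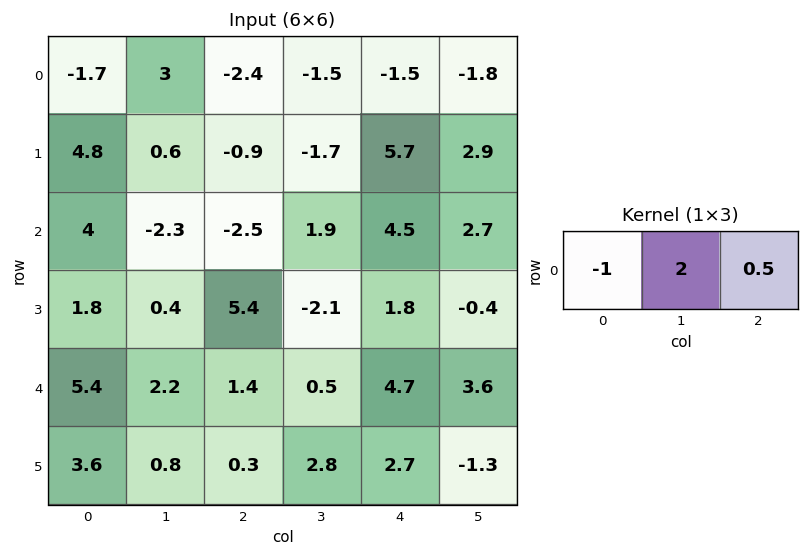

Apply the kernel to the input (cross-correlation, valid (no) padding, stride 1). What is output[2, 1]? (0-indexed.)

-1.75

The receptive field on the input at this output position is [-2.3 -2.5 1.9]. Elementwise product with the kernel and sum: -2.3·-1 + -2.5·2 + 1.9·0.5.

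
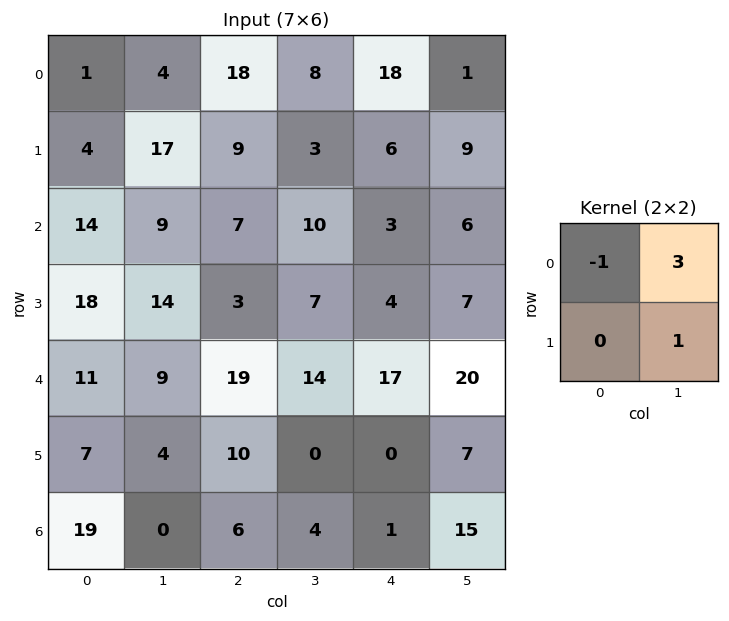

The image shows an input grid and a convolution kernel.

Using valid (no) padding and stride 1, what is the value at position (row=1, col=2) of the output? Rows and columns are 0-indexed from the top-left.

The receptive field on the input at this output position is [9 3 / 7 10]. Elementwise product with the kernel and sum: 9·-1 + 3·3 + 10·1.

10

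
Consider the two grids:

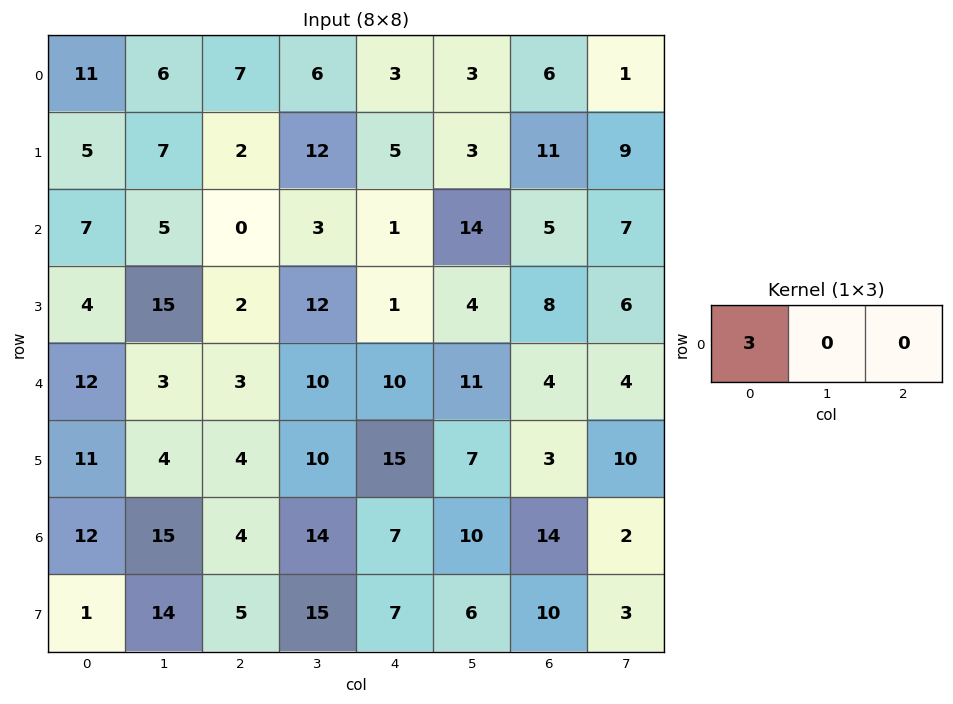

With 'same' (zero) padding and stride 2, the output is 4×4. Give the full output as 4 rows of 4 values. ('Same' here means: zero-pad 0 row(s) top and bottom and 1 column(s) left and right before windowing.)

0 18 18 9
0 15 9 42
0 9 30 33
0 45 42 30

Output[0,0]: The receptive field on the zero-padded input at this output position is [0 11 6]. Elementwise product with the kernel and sum: 0·3.
Output[0,1]: The receptive field on the zero-padded input at this output position is [6 7 6]. Elementwise product with the kernel and sum: 6·3.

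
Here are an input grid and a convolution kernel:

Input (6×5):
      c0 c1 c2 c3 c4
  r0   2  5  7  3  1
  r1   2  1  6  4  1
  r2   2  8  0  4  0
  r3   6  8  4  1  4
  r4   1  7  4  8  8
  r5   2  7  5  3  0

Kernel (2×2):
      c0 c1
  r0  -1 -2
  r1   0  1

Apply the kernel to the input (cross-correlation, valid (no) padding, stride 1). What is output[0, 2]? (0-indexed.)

-9

The receptive field on the input at this output position is [7 3 / 6 4]. Elementwise product with the kernel and sum: 7·-1 + 3·-2 + 4·1.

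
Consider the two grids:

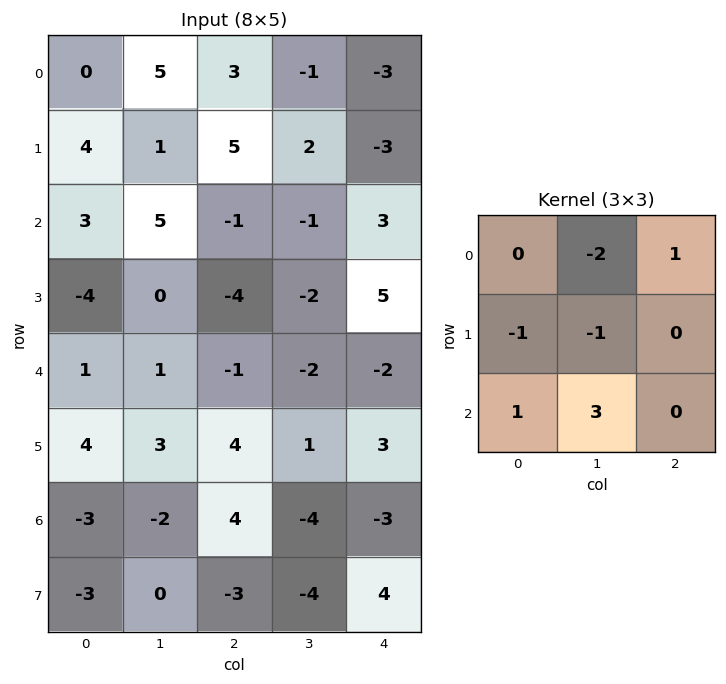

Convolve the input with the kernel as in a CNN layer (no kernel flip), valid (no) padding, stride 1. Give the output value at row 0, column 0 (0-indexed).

6

The receptive field on the input at this output position is [0 5 3 / 4 1 5 / 3 5 -1]. Elementwise product with the kernel and sum: 5·-2 + 3·1 + 4·-1 + 1·-1 + 3·1 + 5·3.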